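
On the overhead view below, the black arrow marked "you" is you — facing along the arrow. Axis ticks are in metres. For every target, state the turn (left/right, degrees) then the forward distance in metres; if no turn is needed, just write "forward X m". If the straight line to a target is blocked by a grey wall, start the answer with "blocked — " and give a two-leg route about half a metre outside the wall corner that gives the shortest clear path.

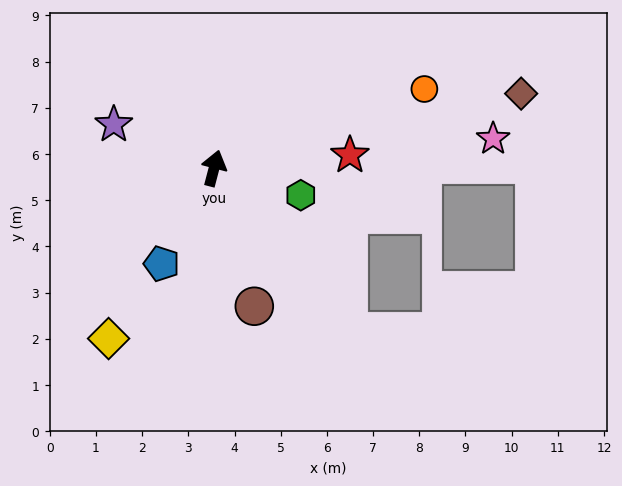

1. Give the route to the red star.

turn right 70°, forward 3.0 m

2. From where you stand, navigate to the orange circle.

turn right 55°, forward 4.9 m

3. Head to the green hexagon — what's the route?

turn right 93°, forward 2.0 m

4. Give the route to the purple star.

turn left 81°, forward 2.4 m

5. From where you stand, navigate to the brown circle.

turn right 149°, forward 3.1 m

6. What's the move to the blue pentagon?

turn left 166°, forward 2.4 m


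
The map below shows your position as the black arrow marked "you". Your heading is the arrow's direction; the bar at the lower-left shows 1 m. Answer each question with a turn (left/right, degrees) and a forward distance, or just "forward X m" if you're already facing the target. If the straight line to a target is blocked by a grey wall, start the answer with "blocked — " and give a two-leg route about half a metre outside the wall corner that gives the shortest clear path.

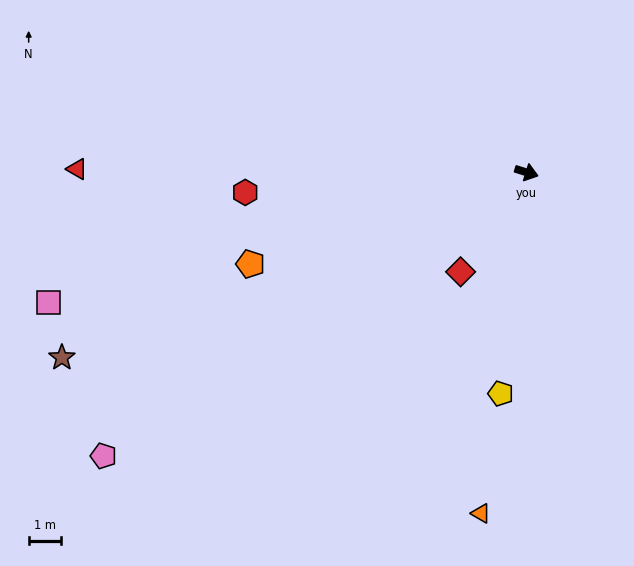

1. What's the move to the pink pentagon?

turn right 129°, forward 15.7 m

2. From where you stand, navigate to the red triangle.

turn right 163°, forward 13.9 m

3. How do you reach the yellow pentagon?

turn right 79°, forward 6.9 m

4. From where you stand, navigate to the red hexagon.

turn right 159°, forward 8.7 m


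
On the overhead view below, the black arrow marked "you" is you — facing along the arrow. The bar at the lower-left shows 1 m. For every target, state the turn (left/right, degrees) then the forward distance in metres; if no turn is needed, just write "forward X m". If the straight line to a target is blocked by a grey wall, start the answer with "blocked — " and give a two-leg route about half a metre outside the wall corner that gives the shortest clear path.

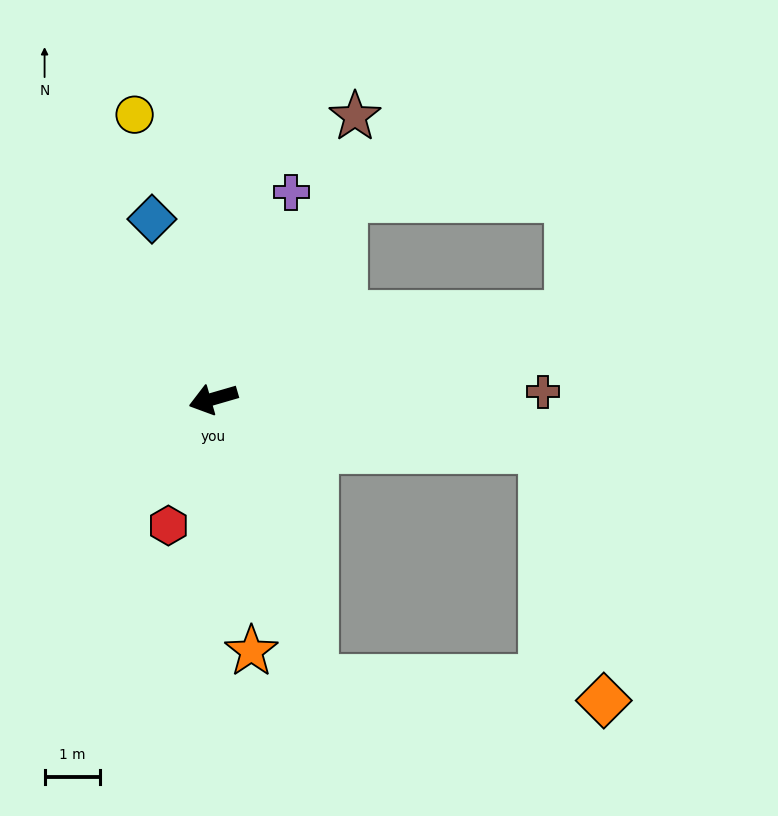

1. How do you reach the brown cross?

turn left 165°, forward 5.9 m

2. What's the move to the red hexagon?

turn left 54°, forward 2.4 m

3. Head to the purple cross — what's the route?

turn right 127°, forward 3.9 m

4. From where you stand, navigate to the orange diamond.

blocked — turn left 94°, forward 5.3 m, then turn left 65°, forward 5.2 m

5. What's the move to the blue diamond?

turn right 87°, forward 3.4 m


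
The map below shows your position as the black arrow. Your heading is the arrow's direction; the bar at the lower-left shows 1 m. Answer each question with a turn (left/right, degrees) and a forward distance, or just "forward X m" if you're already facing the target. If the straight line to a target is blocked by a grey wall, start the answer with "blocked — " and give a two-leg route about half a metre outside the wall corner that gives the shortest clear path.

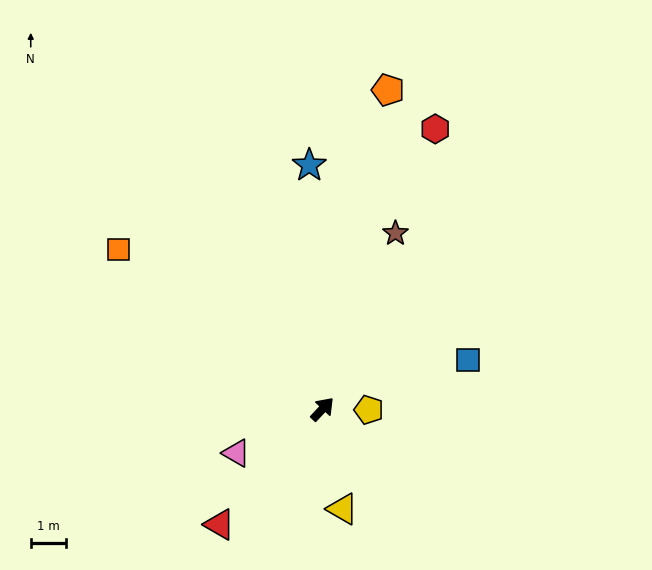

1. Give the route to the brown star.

turn left 21°, forward 5.4 m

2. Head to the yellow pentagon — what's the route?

turn right 48°, forward 1.3 m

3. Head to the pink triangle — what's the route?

turn left 160°, forward 2.7 m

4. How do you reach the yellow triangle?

turn right 125°, forward 2.9 m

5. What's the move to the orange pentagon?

turn left 32°, forward 9.2 m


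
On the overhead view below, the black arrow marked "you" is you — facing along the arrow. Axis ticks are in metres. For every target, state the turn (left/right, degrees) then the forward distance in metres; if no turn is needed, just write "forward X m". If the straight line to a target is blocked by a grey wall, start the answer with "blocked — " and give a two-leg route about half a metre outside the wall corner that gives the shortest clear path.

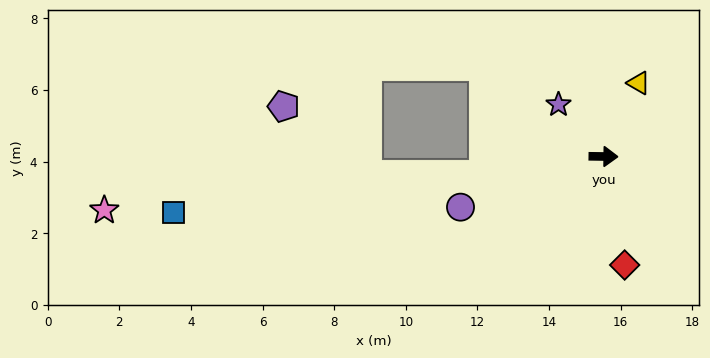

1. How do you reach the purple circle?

turn right 160°, forward 4.2 m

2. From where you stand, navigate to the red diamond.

turn right 78°, forward 3.1 m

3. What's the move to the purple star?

turn left 132°, forward 1.9 m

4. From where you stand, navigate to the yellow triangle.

turn left 65°, forward 2.3 m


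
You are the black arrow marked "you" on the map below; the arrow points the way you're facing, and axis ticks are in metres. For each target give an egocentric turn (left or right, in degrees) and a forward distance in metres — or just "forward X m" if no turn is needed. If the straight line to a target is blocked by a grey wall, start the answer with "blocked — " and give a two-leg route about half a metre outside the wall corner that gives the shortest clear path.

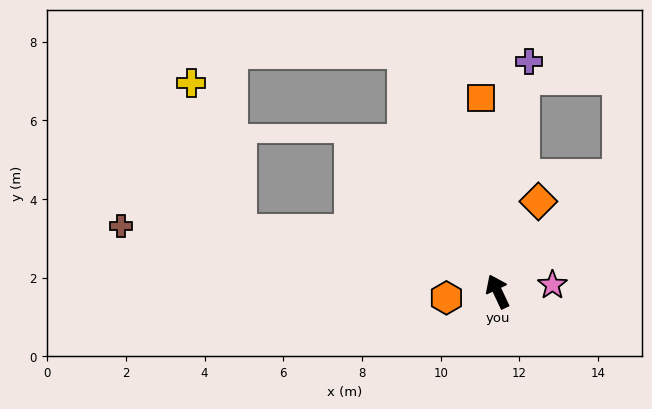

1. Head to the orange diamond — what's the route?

turn right 50°, forward 2.5 m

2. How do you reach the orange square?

turn right 20°, forward 4.9 m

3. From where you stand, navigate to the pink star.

turn right 108°, forward 1.4 m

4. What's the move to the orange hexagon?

turn left 72°, forward 1.3 m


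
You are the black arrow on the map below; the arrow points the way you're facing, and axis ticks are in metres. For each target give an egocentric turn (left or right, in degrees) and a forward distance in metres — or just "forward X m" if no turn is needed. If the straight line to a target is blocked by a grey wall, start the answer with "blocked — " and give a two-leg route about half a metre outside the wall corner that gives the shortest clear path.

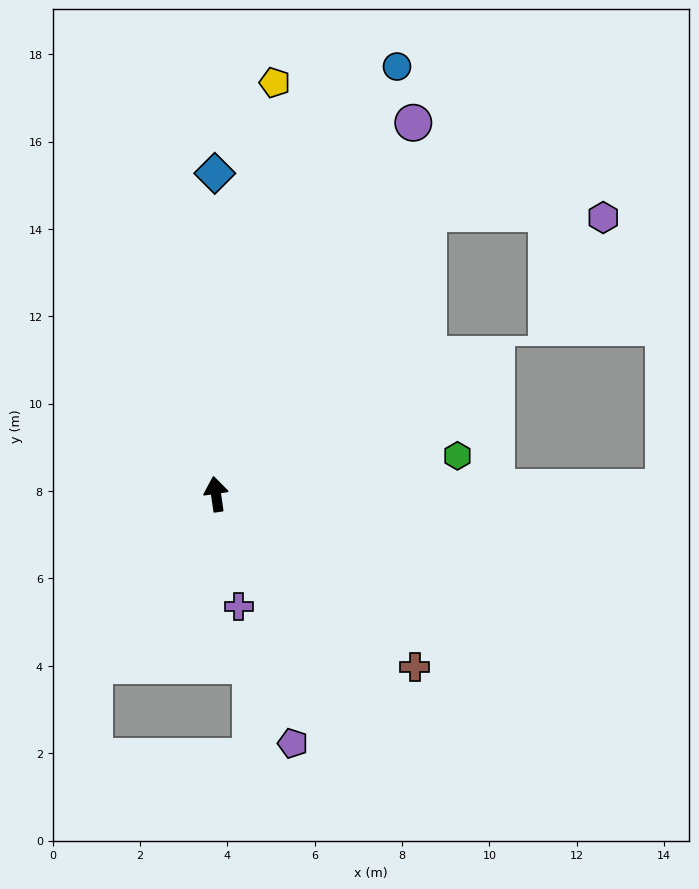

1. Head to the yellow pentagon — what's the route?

turn right 16°, forward 9.5 m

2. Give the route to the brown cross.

turn right 139°, forward 6.0 m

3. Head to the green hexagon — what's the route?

turn right 89°, forward 5.6 m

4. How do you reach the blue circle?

turn right 31°, forward 10.6 m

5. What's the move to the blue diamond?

turn right 8°, forward 7.3 m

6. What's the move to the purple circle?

turn right 36°, forward 9.6 m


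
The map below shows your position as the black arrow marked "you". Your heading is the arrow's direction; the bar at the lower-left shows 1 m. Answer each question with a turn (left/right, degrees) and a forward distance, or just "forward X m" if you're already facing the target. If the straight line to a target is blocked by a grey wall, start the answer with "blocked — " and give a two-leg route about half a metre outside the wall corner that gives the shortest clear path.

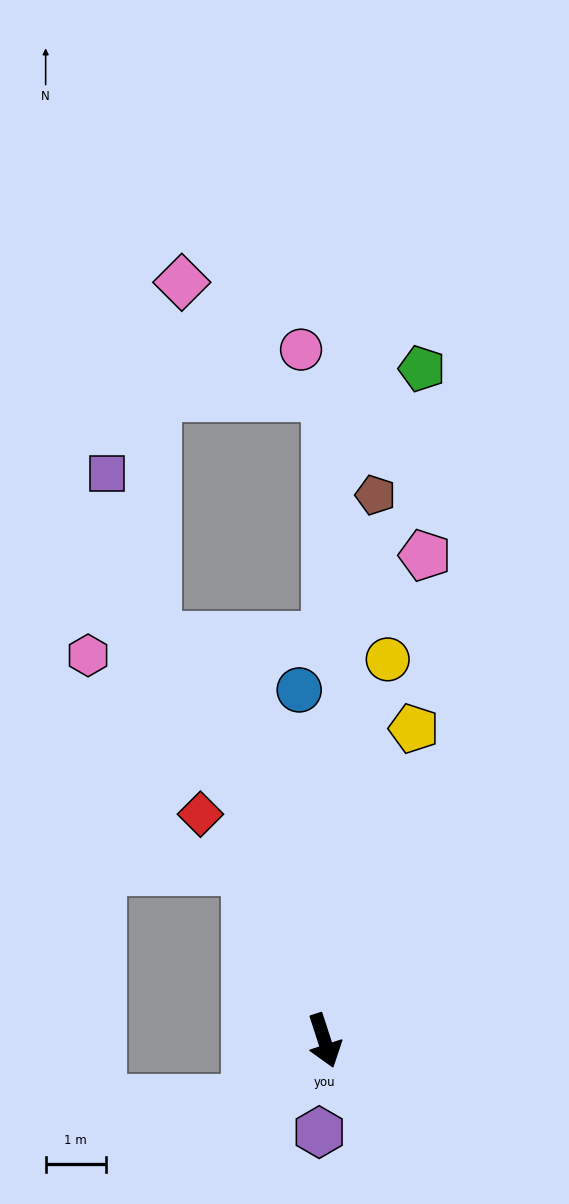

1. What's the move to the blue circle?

turn left 166°, forward 5.8 m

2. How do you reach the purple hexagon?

turn right 21°, forward 1.5 m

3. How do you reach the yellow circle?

turn left 153°, forward 6.4 m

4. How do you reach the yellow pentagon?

turn left 146°, forward 5.4 m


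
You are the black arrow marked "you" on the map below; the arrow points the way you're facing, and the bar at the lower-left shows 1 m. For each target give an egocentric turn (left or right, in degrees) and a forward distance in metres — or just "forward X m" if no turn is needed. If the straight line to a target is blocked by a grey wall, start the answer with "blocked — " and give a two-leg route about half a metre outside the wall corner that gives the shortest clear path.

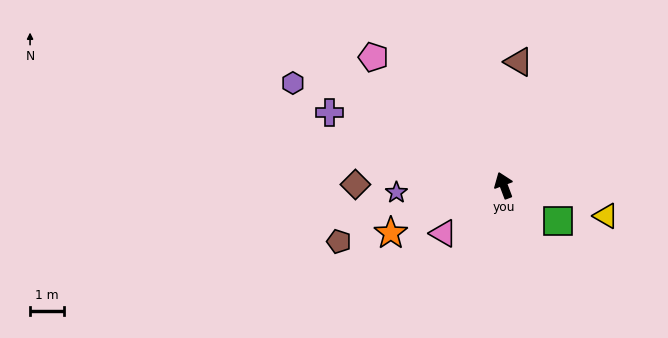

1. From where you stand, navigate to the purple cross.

turn left 47°, forward 5.6 m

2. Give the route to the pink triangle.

turn left 108°, forward 2.3 m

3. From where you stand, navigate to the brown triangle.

turn right 28°, forward 3.7 m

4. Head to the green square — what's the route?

turn right 144°, forward 1.9 m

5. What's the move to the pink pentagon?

turn left 25°, forward 5.4 m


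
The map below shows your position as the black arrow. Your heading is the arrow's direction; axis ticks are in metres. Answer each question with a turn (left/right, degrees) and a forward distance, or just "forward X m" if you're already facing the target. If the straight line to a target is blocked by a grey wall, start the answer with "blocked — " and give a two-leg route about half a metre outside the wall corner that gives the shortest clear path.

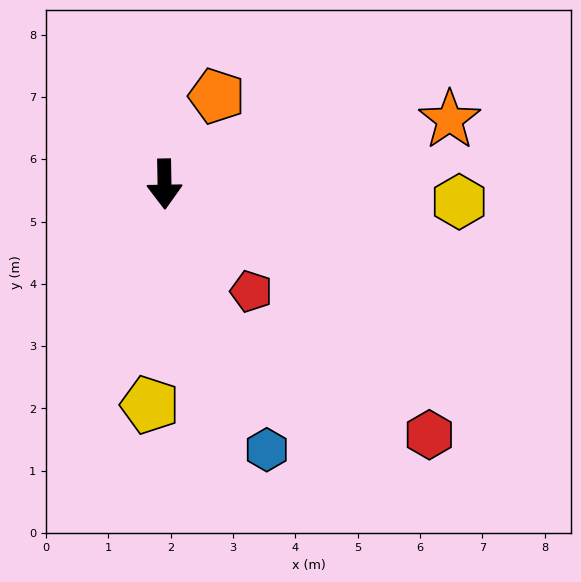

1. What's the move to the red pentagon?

turn left 38°, forward 2.2 m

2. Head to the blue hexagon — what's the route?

turn left 20°, forward 4.6 m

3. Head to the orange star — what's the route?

turn left 102°, forward 4.7 m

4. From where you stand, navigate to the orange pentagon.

turn left 148°, forward 1.6 m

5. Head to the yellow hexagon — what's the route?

turn left 86°, forward 4.7 m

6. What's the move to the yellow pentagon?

turn right 5°, forward 3.6 m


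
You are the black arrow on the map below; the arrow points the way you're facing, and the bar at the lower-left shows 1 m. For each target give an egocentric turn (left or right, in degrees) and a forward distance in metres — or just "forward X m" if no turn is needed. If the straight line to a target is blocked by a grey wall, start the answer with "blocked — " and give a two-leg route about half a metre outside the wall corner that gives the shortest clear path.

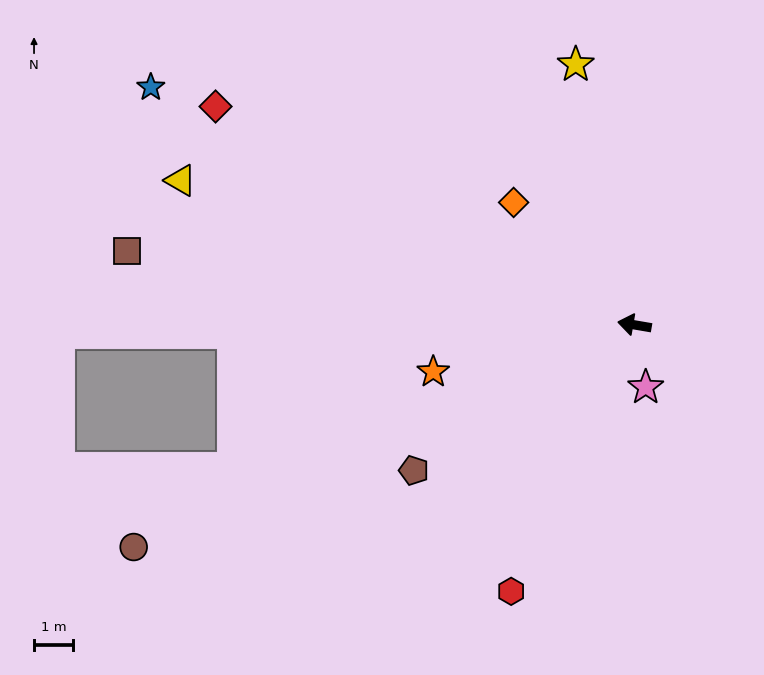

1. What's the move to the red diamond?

turn right 18°, forward 12.1 m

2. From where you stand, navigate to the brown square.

forward 13.1 m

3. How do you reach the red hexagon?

turn left 75°, forward 7.5 m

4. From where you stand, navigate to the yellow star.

turn right 68°, forward 6.8 m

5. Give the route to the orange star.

turn left 23°, forward 5.3 m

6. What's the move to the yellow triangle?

turn right 8°, forward 12.2 m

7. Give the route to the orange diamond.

turn right 36°, forward 4.4 m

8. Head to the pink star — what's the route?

turn left 110°, forward 1.6 m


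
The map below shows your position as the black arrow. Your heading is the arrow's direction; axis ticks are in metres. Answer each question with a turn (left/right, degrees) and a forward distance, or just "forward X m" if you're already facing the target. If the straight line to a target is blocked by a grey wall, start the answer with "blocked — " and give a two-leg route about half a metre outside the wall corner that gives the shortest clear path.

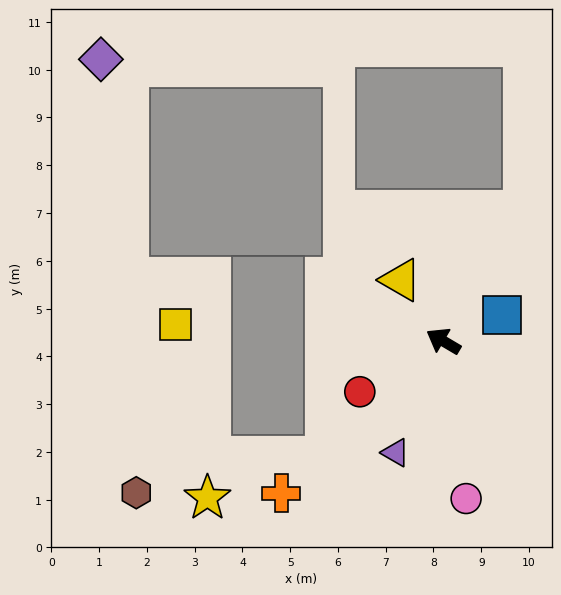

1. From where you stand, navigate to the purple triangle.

turn left 97°, forward 2.5 m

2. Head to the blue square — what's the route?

turn right 125°, forward 1.3 m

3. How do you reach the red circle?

turn left 62°, forward 2.0 m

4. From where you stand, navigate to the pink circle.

turn left 129°, forward 3.3 m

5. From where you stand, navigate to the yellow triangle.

turn right 24°, forward 1.6 m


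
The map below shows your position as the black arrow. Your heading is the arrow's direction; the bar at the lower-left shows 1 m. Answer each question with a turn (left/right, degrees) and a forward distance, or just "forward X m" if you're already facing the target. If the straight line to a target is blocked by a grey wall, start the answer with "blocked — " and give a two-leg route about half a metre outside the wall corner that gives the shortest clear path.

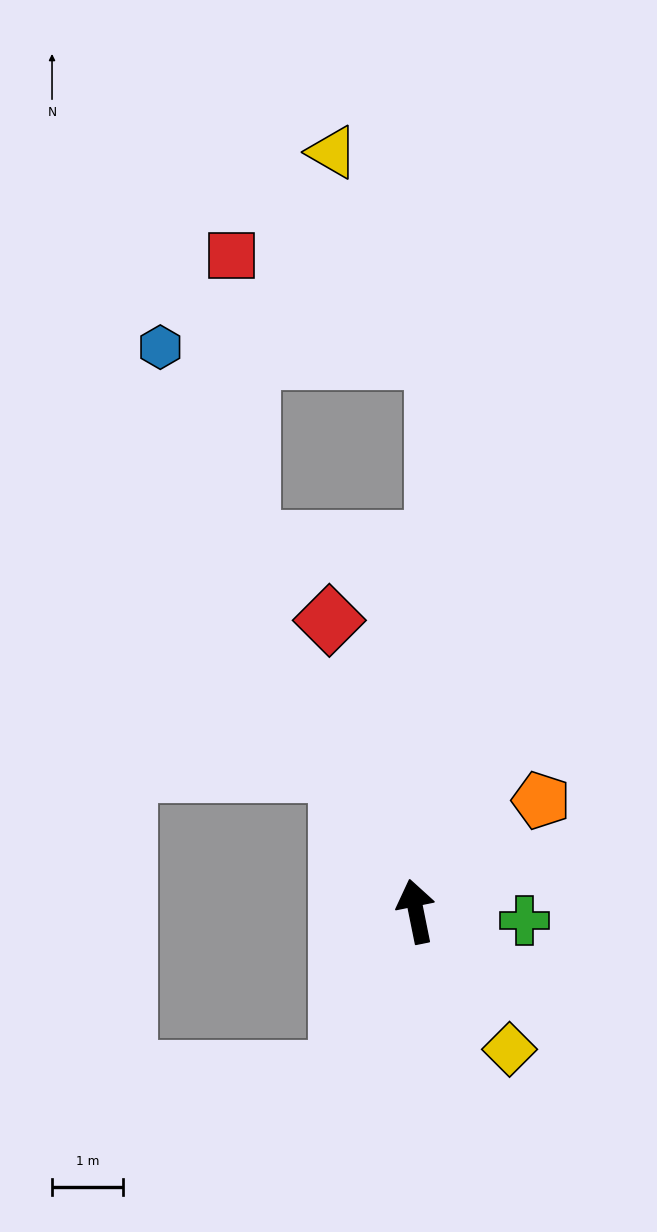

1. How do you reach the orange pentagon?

turn right 60°, forward 2.4 m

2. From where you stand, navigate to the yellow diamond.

turn right 157°, forward 2.4 m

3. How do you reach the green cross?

turn right 106°, forward 1.5 m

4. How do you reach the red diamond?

turn left 5°, forward 4.3 m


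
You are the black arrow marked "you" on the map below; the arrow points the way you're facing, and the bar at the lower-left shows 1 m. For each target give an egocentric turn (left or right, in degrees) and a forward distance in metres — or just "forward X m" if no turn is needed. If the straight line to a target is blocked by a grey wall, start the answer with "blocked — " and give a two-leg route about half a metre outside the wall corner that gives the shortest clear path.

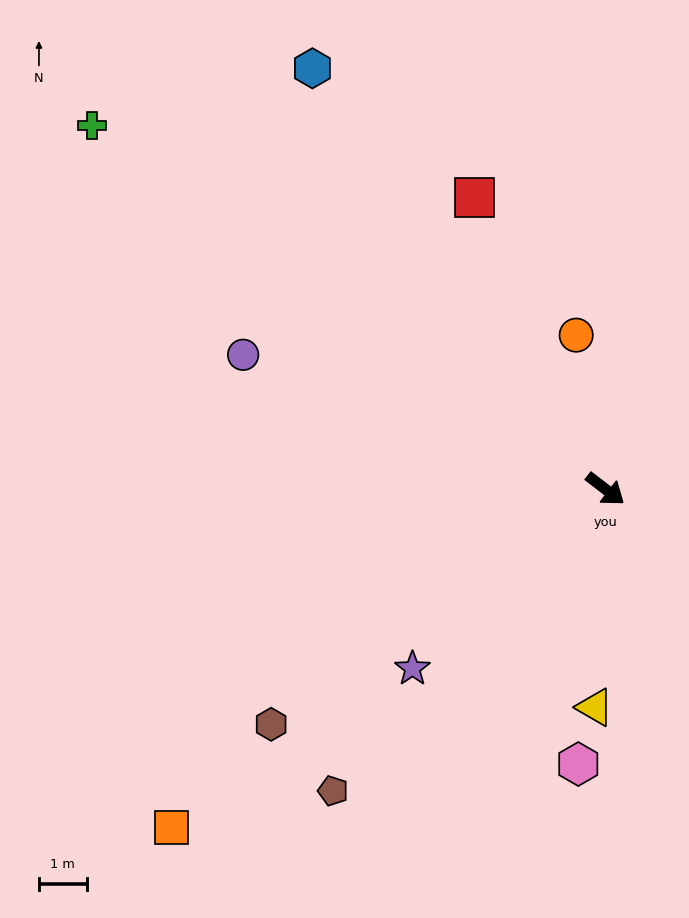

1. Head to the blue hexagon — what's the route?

turn left 162°, forward 10.7 m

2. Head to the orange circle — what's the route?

turn left 138°, forward 3.3 m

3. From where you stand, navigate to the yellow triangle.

turn right 55°, forward 4.6 m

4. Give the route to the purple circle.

turn right 163°, forward 8.1 m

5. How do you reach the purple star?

turn right 100°, forward 5.5 m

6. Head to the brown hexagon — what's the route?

turn right 107°, forward 8.5 m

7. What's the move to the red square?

turn left 152°, forward 6.7 m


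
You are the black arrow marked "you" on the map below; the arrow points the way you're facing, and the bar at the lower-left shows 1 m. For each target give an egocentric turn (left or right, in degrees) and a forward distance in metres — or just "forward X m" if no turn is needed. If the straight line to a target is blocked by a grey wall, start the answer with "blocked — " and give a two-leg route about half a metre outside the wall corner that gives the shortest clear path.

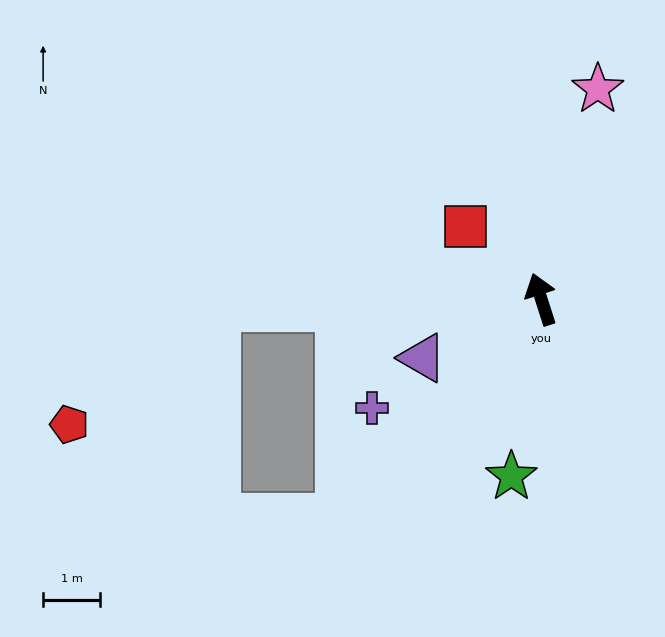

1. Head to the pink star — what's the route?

turn right 33°, forward 3.8 m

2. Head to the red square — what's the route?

turn left 28°, forward 1.9 m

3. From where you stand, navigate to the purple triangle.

turn left 99°, forward 2.3 m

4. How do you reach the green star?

turn left 153°, forward 3.2 m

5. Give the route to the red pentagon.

blocked — turn left 74°, forward 5.7 m, then turn left 37°, forward 3.3 m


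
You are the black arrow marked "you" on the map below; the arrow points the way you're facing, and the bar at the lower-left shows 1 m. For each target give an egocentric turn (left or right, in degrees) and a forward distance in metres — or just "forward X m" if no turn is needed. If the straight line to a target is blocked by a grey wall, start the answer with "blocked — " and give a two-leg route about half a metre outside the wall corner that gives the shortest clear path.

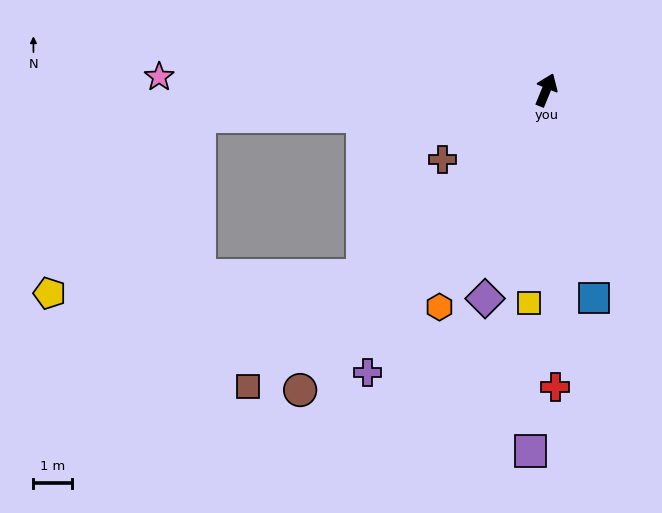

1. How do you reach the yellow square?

turn right 162°, forward 5.6 m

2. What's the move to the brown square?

turn left 157°, forward 11.0 m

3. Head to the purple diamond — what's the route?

turn right 174°, forward 5.7 m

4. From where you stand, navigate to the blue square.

turn right 145°, forward 5.6 m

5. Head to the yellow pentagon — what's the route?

blocked — turn left 158°, forward 6.8 m, then turn right 42°, forward 8.2 m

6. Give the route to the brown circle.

turn left 163°, forward 10.1 m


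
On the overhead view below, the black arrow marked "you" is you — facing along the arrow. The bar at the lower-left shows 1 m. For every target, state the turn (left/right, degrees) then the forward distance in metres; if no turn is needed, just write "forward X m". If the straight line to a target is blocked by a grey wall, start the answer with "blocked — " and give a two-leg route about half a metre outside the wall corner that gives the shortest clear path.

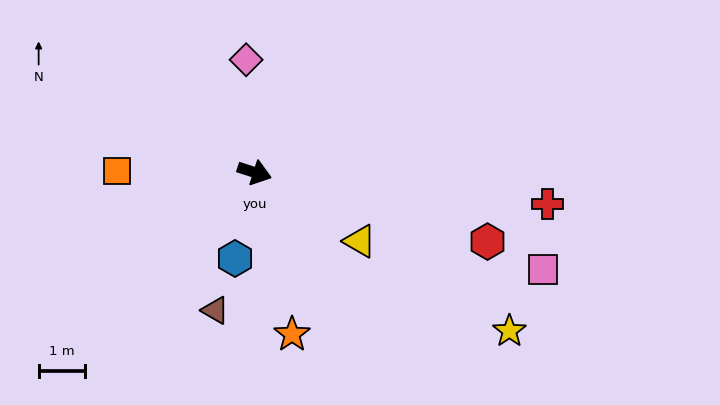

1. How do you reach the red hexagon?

forward 5.2 m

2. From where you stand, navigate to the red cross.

turn left 12°, forward 6.3 m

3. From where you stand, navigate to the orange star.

turn right 59°, forward 3.6 m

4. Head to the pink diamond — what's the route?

turn left 112°, forward 2.4 m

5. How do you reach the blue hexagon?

turn right 85°, forward 1.9 m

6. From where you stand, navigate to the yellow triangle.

turn right 15°, forward 2.7 m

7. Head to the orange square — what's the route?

turn right 163°, forward 2.9 m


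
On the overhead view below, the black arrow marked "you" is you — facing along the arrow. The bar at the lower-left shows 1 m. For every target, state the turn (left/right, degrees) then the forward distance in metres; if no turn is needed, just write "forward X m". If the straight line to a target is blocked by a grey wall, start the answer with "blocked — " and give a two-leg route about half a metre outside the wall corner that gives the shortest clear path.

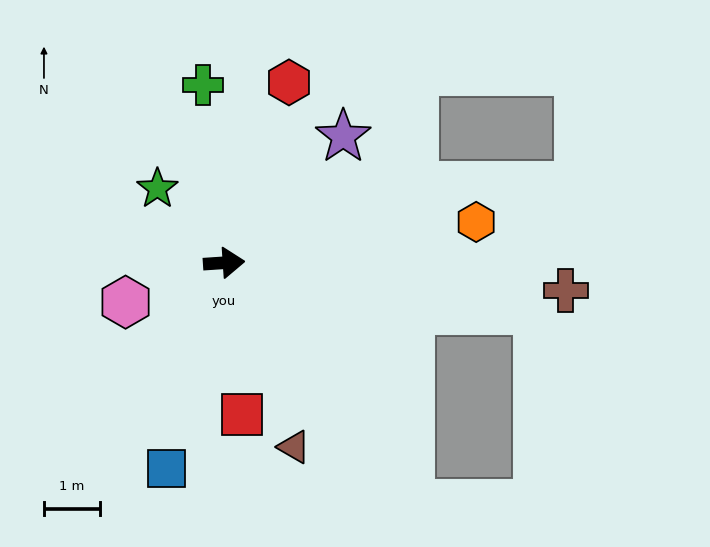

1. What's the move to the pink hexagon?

turn right 162°, forward 1.9 m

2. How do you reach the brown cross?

turn right 8°, forward 6.1 m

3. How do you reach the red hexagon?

turn left 66°, forward 3.4 m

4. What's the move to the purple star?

turn left 43°, forward 3.1 m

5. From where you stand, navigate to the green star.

turn left 128°, forward 1.8 m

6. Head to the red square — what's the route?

turn right 87°, forward 2.7 m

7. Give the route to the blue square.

turn right 110°, forward 3.8 m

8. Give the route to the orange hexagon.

turn left 5°, forward 4.6 m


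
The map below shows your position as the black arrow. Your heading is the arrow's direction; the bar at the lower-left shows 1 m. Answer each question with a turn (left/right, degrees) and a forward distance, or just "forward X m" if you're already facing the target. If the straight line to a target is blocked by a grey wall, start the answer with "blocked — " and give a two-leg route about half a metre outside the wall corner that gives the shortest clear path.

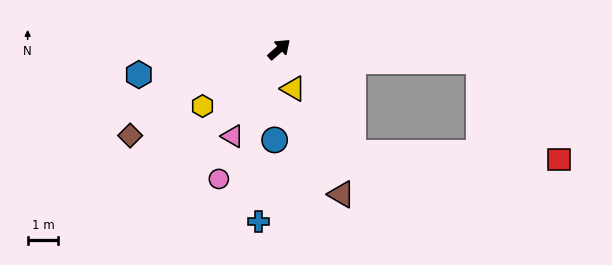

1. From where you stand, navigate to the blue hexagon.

turn left 149°, forward 4.7 m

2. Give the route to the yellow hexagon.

turn left 175°, forward 3.1 m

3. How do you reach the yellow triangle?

turn right 112°, forward 1.4 m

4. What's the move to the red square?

blocked — turn right 45°, forward 6.6 m, then turn right 47°, forward 4.2 m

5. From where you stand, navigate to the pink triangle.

turn right 160°, forward 3.2 m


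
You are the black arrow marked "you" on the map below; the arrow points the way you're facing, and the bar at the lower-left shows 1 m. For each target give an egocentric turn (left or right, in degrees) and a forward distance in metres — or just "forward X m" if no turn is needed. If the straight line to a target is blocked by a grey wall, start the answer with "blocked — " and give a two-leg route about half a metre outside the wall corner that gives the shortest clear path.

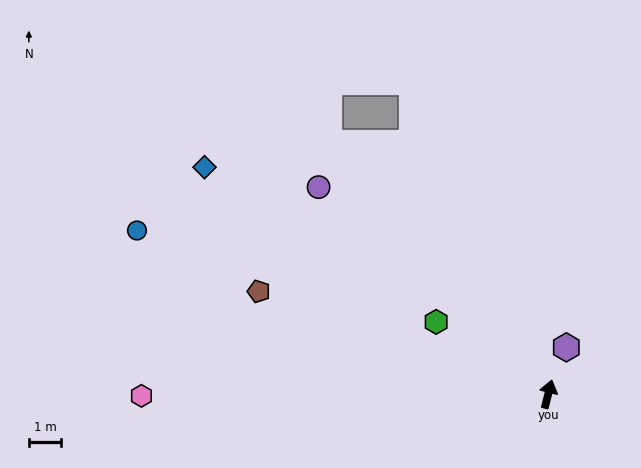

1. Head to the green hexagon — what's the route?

turn left 71°, forward 4.1 m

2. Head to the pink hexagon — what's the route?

turn left 104°, forward 12.6 m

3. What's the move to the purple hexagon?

turn right 7°, forward 1.5 m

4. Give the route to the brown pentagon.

turn left 85°, forward 9.5 m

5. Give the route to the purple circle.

turn left 62°, forward 9.5 m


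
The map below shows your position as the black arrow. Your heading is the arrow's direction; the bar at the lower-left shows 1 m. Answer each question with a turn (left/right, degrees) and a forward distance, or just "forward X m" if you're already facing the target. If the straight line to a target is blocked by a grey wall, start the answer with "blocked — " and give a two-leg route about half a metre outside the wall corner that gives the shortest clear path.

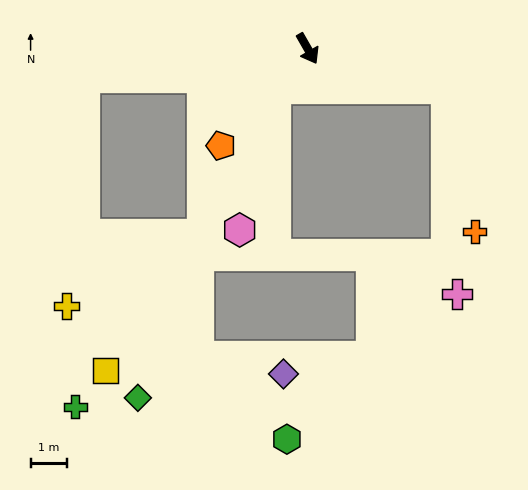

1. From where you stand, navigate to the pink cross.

blocked — turn left 44°, forward 4.0 m, then turn right 71°, forward 5.7 m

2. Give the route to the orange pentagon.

turn right 72°, forward 3.6 m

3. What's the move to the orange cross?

blocked — turn left 44°, forward 4.0 m, then turn right 62°, forward 4.0 m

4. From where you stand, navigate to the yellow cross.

blocked — turn right 112°, forward 6.2 m, then turn left 78°, forward 6.3 m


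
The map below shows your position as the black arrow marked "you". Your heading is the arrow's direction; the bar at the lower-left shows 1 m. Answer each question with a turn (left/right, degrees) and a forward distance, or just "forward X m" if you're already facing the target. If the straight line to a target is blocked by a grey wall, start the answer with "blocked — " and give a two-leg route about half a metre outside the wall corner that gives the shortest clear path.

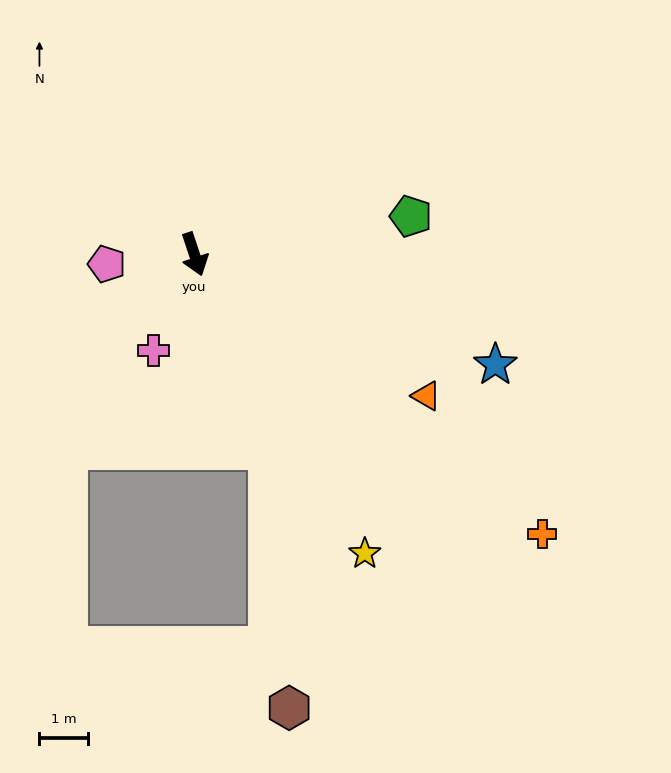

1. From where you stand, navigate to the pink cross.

turn right 41°, forward 2.2 m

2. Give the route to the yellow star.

turn left 11°, forward 7.2 m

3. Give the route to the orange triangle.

turn left 40°, forward 5.7 m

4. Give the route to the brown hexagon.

blocked — turn left 2°, forward 4.3 m, then turn right 16°, forward 5.4 m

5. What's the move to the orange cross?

turn left 33°, forward 9.3 m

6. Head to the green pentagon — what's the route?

turn left 82°, forward 4.6 m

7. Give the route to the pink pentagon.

turn right 102°, forward 1.8 m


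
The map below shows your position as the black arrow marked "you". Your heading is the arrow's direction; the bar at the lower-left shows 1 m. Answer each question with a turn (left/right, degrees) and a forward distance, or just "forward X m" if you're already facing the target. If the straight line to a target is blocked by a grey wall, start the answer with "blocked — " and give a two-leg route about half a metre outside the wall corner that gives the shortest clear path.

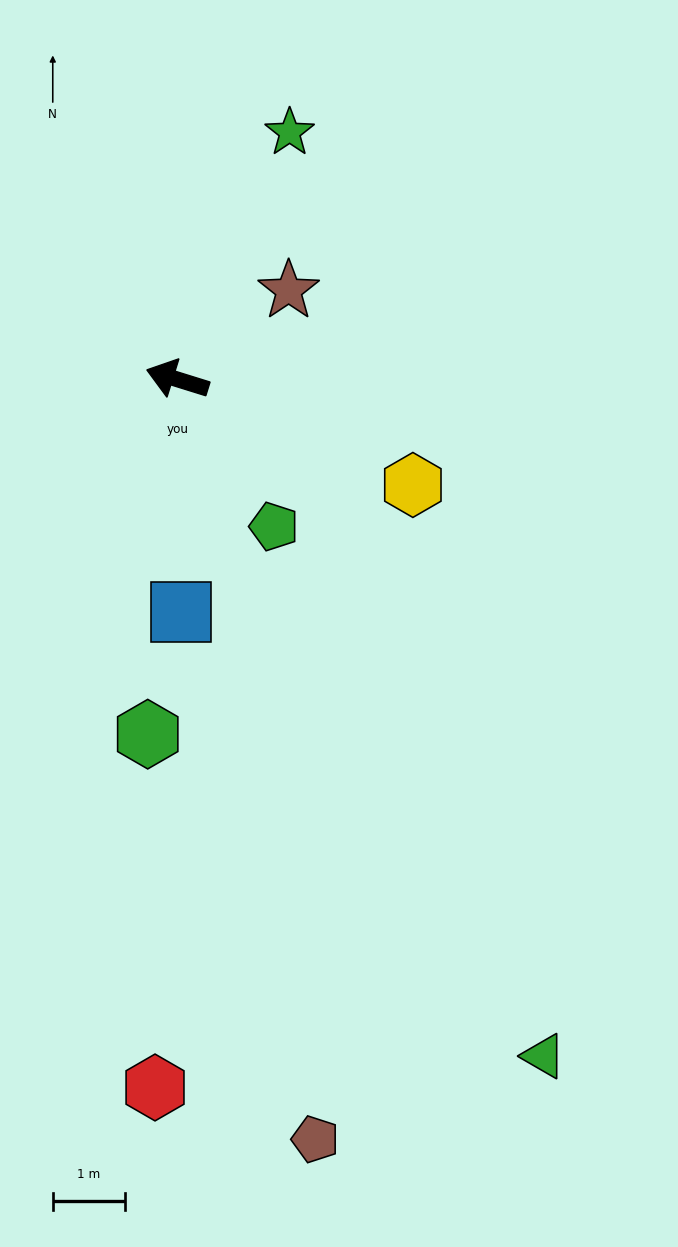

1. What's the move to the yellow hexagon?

turn left 173°, forward 3.6 m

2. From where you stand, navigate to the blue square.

turn left 108°, forward 3.2 m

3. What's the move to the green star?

turn right 97°, forward 3.8 m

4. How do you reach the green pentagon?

turn left 141°, forward 2.4 m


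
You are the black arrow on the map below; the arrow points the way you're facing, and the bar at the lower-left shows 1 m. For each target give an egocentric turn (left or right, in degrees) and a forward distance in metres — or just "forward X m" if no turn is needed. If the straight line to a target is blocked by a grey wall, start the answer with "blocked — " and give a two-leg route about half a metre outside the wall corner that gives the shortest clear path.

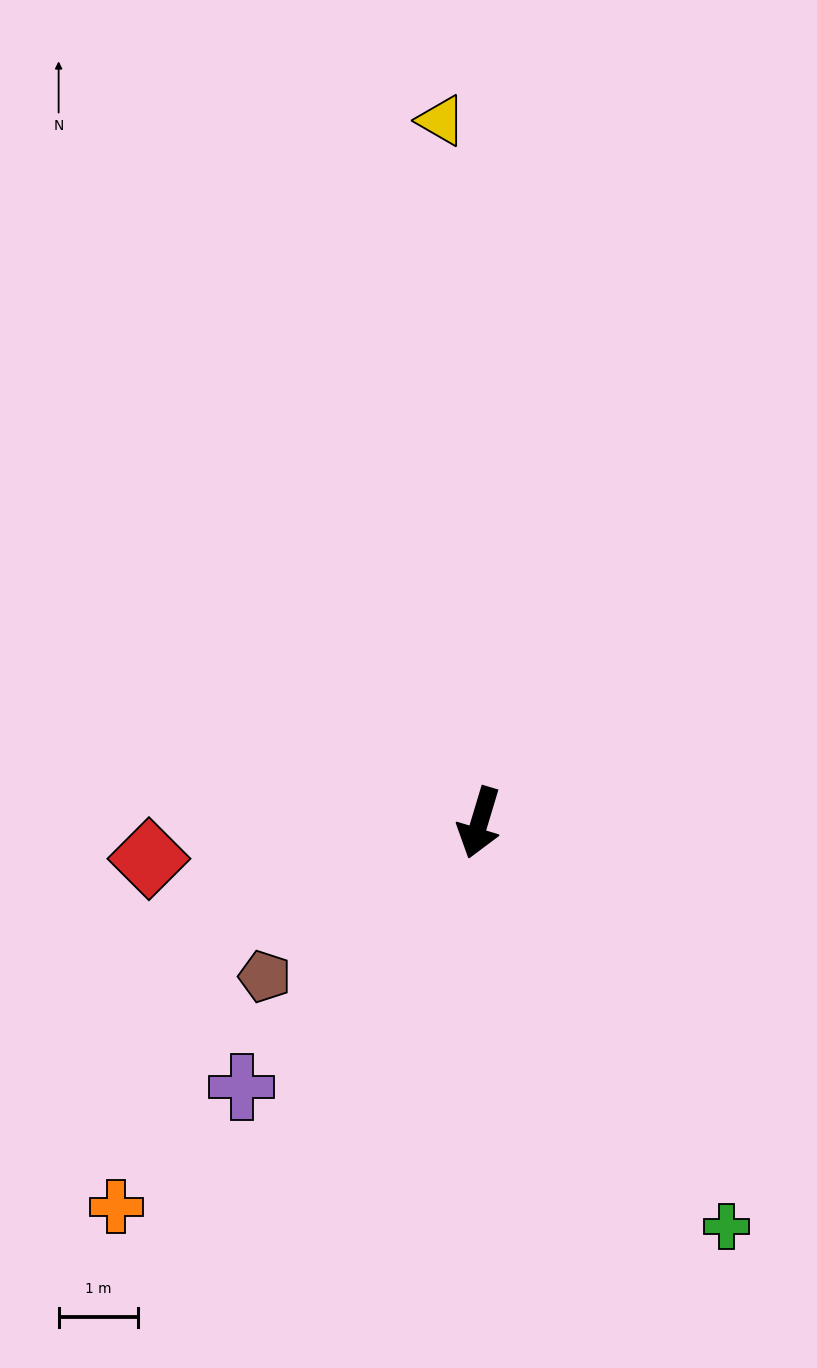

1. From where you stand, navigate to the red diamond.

turn right 67°, forward 4.2 m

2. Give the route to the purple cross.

turn right 25°, forward 4.5 m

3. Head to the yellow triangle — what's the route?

turn right 160°, forward 8.9 m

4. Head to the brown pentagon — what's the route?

turn right 38°, forward 3.3 m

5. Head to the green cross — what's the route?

turn left 48°, forward 6.0 m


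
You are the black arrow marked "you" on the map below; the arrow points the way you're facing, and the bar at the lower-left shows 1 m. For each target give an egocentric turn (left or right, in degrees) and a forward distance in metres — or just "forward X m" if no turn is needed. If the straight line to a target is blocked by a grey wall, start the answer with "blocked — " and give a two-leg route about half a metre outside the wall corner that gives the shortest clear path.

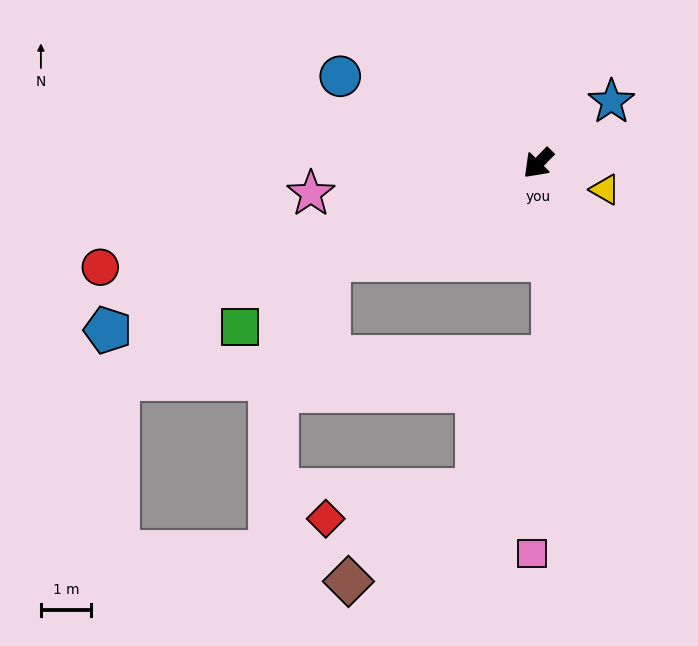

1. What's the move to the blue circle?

turn right 69°, forward 4.3 m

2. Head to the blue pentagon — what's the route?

turn right 24°, forward 9.3 m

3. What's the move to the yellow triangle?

turn left 113°, forward 1.4 m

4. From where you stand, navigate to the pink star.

turn right 38°, forward 4.6 m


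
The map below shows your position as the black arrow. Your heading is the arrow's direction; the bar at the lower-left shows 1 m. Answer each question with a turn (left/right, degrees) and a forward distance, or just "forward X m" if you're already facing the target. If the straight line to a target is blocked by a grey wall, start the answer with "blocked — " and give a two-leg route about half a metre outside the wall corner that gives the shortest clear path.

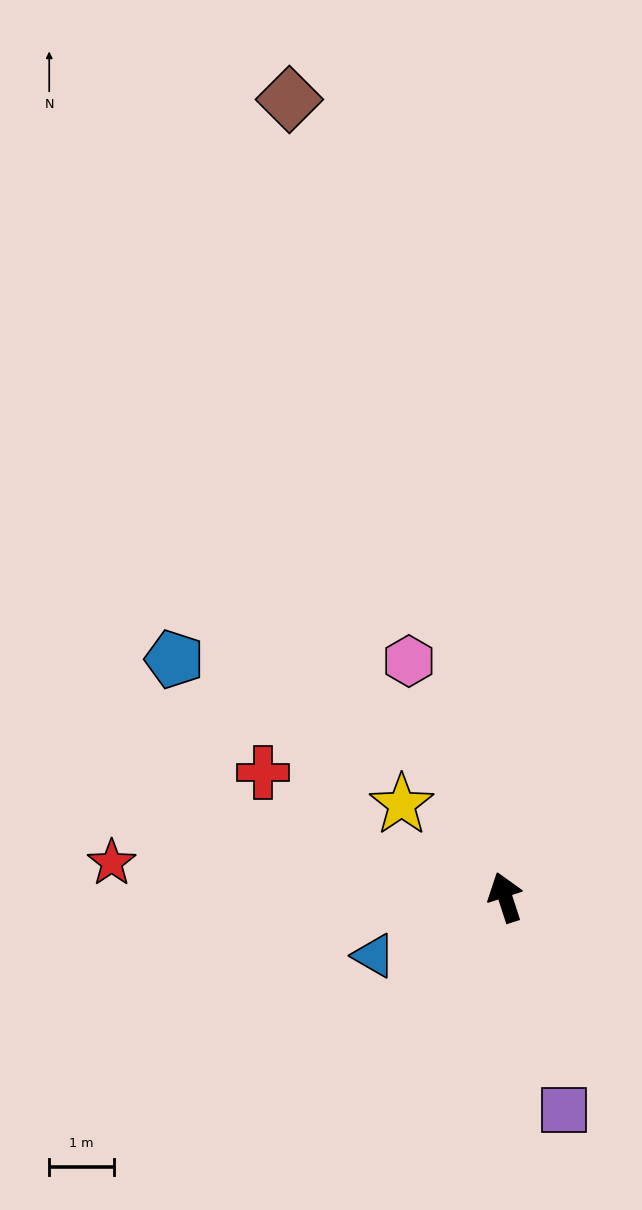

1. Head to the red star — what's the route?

turn left 67°, forward 6.1 m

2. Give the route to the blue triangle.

turn left 96°, forward 2.2 m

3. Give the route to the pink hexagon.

turn left 4°, forward 3.9 m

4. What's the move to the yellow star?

turn left 30°, forward 2.1 m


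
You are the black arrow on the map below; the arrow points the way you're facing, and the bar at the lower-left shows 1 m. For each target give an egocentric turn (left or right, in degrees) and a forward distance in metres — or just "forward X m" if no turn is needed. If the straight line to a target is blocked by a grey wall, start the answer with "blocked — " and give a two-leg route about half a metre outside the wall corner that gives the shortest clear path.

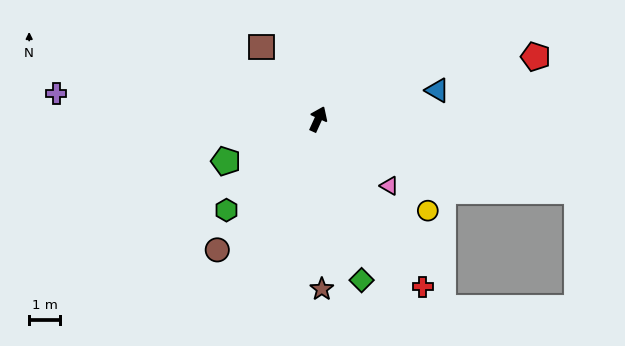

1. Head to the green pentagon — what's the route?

turn left 139°, forward 3.3 m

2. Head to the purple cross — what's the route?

turn left 109°, forward 8.6 m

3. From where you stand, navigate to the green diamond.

turn right 141°, forward 5.4 m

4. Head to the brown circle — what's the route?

turn left 167°, forward 5.4 m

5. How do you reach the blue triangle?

turn right 52°, forward 4.0 m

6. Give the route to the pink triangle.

turn right 109°, forward 3.2 m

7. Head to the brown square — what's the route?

turn left 63°, forward 3.0 m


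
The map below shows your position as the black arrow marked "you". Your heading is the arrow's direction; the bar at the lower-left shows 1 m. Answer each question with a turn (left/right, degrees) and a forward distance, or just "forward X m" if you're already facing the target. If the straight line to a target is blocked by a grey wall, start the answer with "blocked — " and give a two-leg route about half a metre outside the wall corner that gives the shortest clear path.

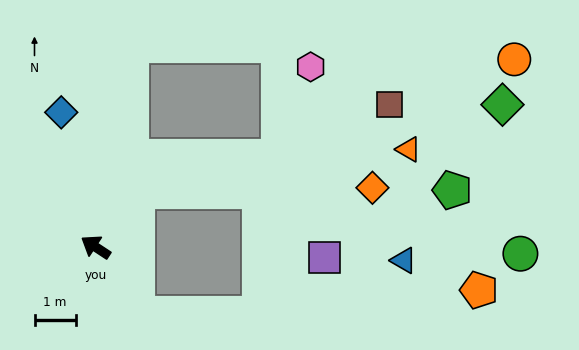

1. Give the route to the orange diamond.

blocked — turn right 94°, forward 1.7 m, then turn right 52°, forward 5.7 m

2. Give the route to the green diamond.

blocked — turn right 94°, forward 1.7 m, then turn right 39°, forward 9.1 m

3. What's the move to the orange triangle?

blocked — turn right 94°, forward 1.7 m, then turn right 44°, forward 6.6 m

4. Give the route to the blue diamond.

turn right 42°, forward 3.4 m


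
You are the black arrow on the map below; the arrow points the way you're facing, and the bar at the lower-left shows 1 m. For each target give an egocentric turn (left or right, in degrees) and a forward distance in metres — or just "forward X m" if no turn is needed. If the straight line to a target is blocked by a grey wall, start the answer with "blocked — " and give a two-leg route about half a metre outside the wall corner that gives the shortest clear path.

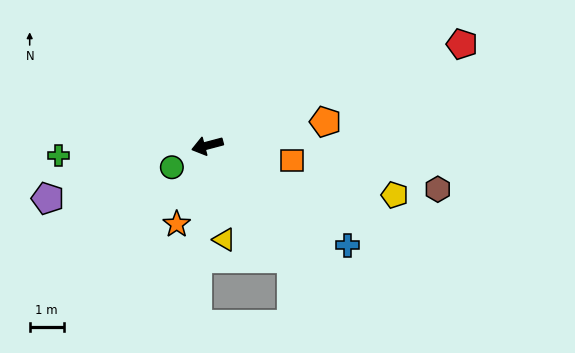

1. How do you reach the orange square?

turn left 155°, forward 2.5 m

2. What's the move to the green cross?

turn right 11°, forward 4.4 m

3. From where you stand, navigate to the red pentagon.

turn right 173°, forward 8.1 m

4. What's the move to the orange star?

turn left 54°, forward 2.5 m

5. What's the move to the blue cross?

turn left 130°, forward 5.1 m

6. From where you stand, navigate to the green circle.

turn left 17°, forward 1.2 m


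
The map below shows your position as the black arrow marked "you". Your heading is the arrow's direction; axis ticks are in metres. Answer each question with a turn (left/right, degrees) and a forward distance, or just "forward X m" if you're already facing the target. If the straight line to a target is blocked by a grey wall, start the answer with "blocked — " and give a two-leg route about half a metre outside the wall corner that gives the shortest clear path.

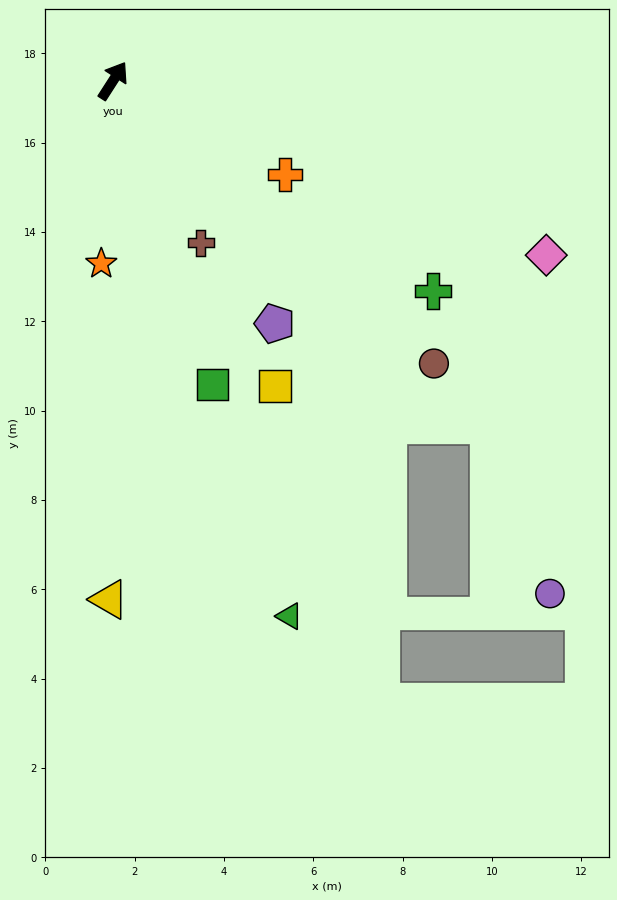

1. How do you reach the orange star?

turn right 151°, forward 4.1 m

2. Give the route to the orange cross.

turn right 86°, forward 4.4 m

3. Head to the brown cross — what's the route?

turn right 119°, forward 4.1 m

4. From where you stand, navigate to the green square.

turn right 129°, forward 7.2 m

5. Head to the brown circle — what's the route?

turn right 99°, forward 9.6 m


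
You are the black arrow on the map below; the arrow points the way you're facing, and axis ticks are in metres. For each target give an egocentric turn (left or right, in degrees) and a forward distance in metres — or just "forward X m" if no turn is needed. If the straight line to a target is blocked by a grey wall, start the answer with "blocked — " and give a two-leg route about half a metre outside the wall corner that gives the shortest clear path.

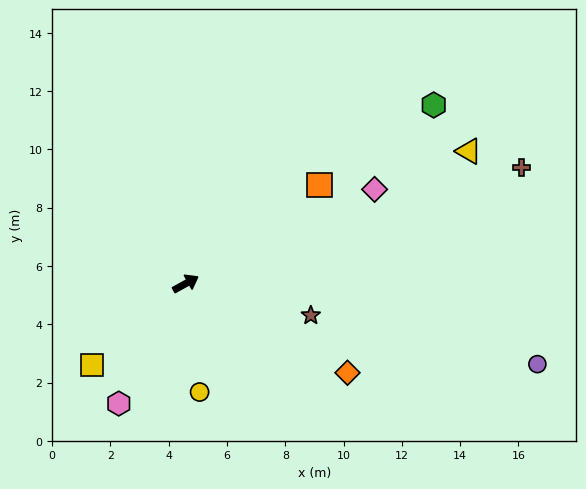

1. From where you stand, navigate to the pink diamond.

turn right 2°, forward 7.2 m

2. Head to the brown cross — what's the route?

turn right 10°, forward 12.2 m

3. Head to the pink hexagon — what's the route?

turn right 148°, forward 4.7 m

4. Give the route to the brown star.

turn right 43°, forward 4.4 m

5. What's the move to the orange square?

turn left 7°, forward 5.7 m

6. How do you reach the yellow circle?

turn right 112°, forward 3.8 m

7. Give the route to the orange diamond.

turn right 58°, forward 6.3 m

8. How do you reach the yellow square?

turn right 168°, forward 4.3 m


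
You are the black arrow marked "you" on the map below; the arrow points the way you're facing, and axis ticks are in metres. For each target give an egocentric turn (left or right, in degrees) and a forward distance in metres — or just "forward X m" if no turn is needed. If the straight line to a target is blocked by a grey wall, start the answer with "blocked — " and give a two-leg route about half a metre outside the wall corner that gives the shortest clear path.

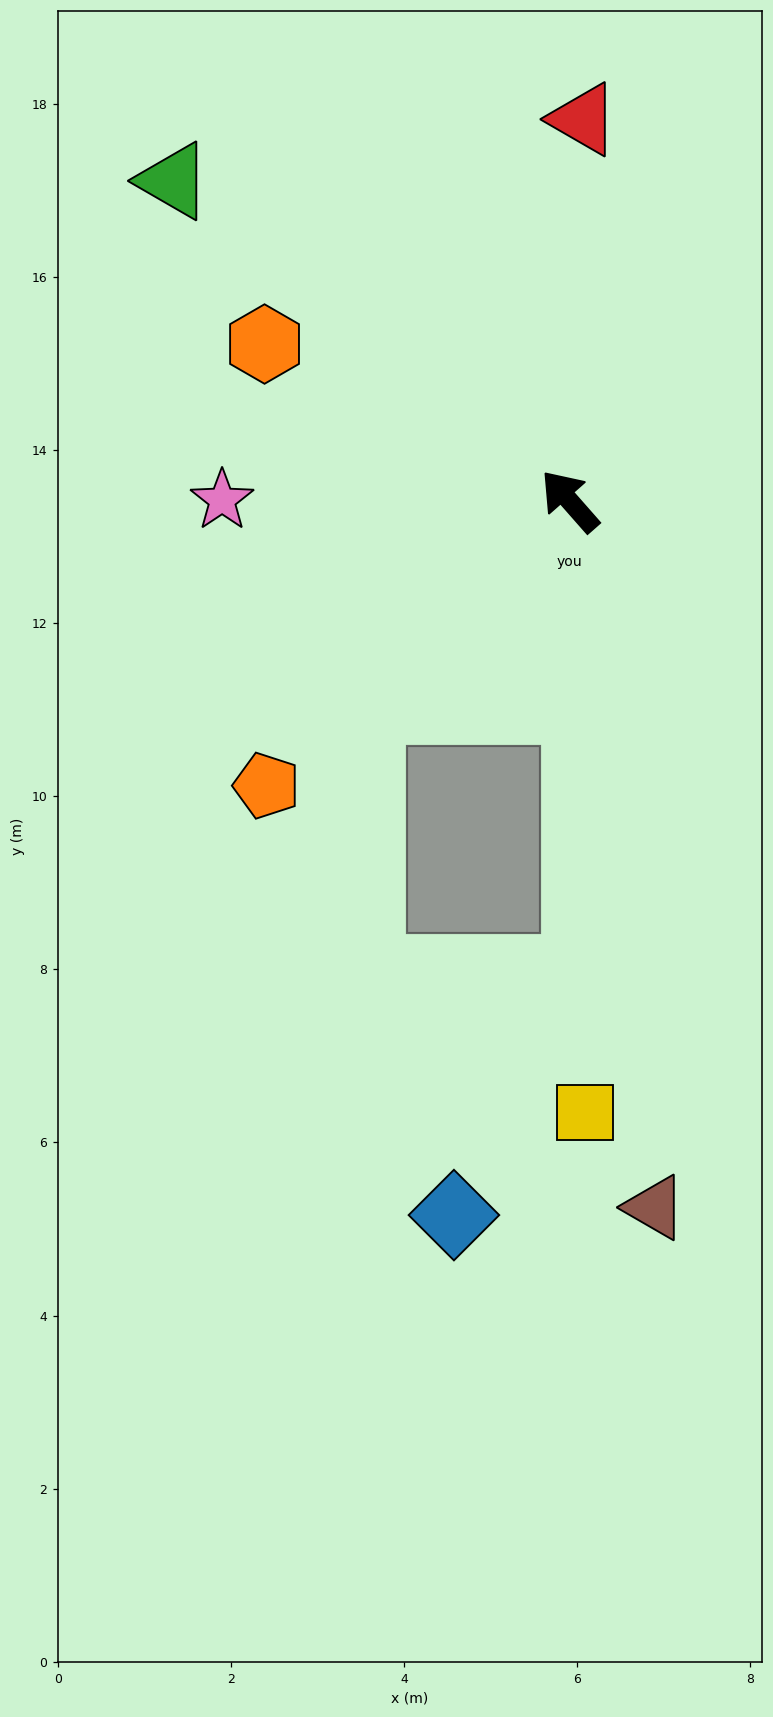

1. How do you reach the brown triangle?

turn left 146°, forward 8.2 m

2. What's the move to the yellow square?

turn left 140°, forward 7.1 m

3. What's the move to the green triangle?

turn left 10°, forward 5.9 m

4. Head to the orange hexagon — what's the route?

turn left 21°, forward 4.0 m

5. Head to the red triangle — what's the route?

turn right 43°, forward 4.4 m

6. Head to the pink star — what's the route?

turn left 49°, forward 4.0 m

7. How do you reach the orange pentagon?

turn left 92°, forward 4.8 m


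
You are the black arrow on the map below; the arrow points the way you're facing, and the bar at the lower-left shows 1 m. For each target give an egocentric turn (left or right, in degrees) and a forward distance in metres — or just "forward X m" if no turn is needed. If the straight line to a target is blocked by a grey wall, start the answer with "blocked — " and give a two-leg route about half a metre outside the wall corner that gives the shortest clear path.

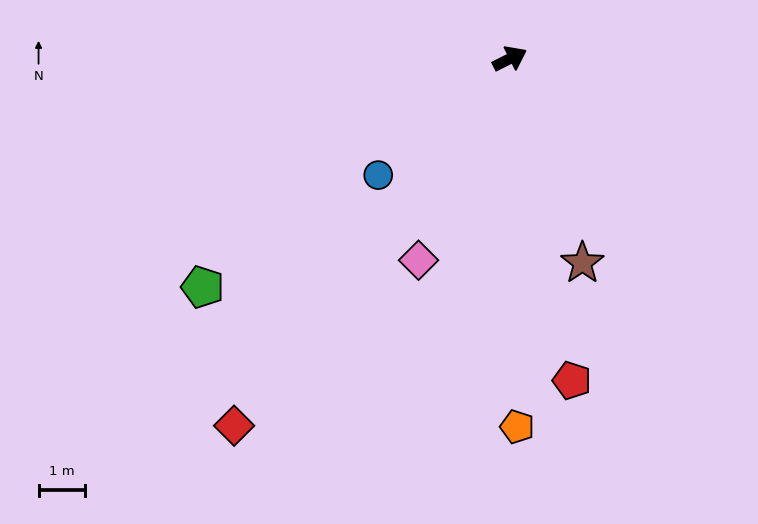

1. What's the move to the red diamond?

turn right 154°, forward 9.9 m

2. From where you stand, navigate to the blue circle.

turn right 165°, forward 3.8 m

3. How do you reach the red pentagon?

turn right 106°, forward 7.0 m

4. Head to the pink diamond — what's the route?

turn right 141°, forward 4.8 m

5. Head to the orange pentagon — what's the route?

turn right 116°, forward 7.9 m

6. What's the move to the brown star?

turn right 97°, forward 4.7 m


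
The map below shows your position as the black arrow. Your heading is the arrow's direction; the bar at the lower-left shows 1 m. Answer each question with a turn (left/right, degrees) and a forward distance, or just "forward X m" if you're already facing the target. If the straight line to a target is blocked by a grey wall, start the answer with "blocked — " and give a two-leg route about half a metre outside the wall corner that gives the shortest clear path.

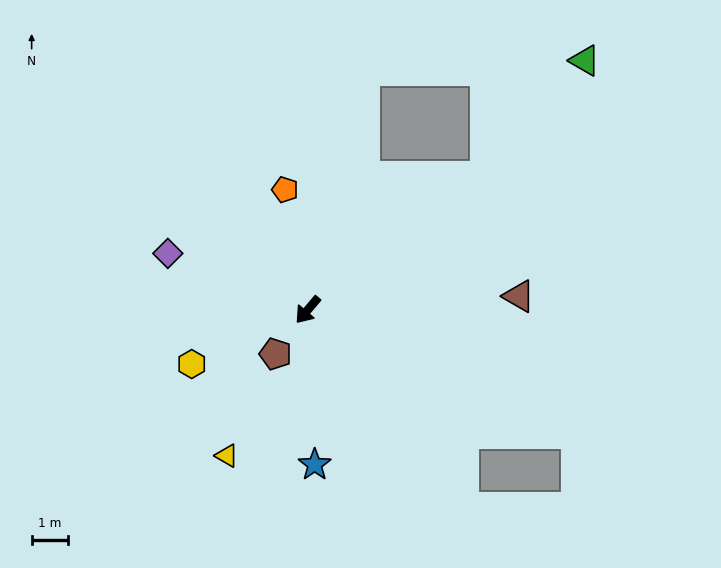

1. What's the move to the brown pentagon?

turn left 4°, forward 1.5 m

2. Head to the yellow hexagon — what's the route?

turn right 25°, forward 3.5 m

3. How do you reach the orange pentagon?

turn right 129°, forward 3.3 m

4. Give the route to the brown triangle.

turn left 134°, forward 5.8 m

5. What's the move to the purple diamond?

turn right 72°, forward 4.1 m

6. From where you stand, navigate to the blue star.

turn left 43°, forward 4.2 m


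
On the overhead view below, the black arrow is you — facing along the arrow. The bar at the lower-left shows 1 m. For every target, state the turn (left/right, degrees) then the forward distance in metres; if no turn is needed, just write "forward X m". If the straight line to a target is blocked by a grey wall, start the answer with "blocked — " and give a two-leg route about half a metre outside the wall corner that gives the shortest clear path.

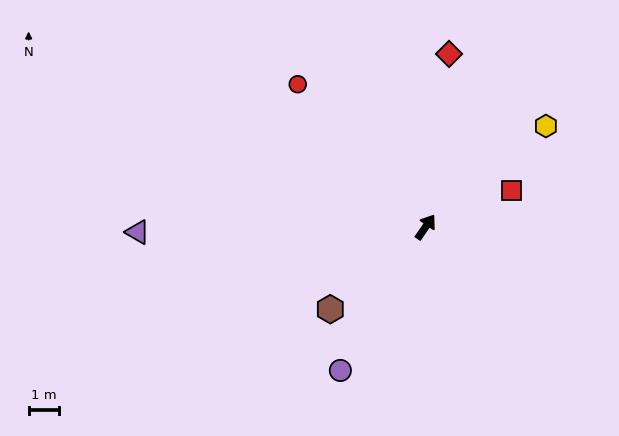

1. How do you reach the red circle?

turn left 77°, forward 6.4 m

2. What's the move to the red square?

turn right 33°, forward 3.1 m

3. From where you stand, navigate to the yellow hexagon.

turn right 15°, forward 5.2 m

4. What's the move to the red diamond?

turn left 27°, forward 5.8 m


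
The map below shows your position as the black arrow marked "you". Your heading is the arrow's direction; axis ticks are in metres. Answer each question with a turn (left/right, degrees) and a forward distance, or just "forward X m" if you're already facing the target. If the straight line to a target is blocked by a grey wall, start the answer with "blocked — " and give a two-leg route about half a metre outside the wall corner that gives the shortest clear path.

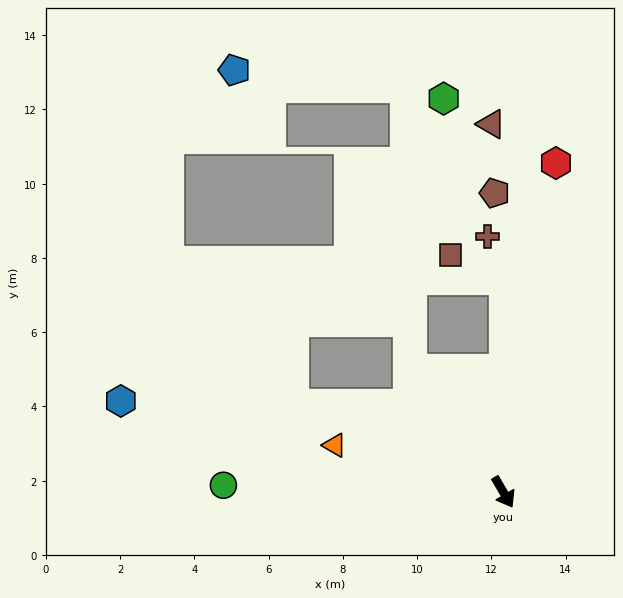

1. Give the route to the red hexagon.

turn left 141°, forward 9.0 m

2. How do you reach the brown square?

blocked — turn left 149°, forward 5.7 m, then turn left 66°, forward 1.6 m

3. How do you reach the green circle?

turn right 122°, forward 7.5 m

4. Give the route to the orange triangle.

turn right 136°, forward 4.7 m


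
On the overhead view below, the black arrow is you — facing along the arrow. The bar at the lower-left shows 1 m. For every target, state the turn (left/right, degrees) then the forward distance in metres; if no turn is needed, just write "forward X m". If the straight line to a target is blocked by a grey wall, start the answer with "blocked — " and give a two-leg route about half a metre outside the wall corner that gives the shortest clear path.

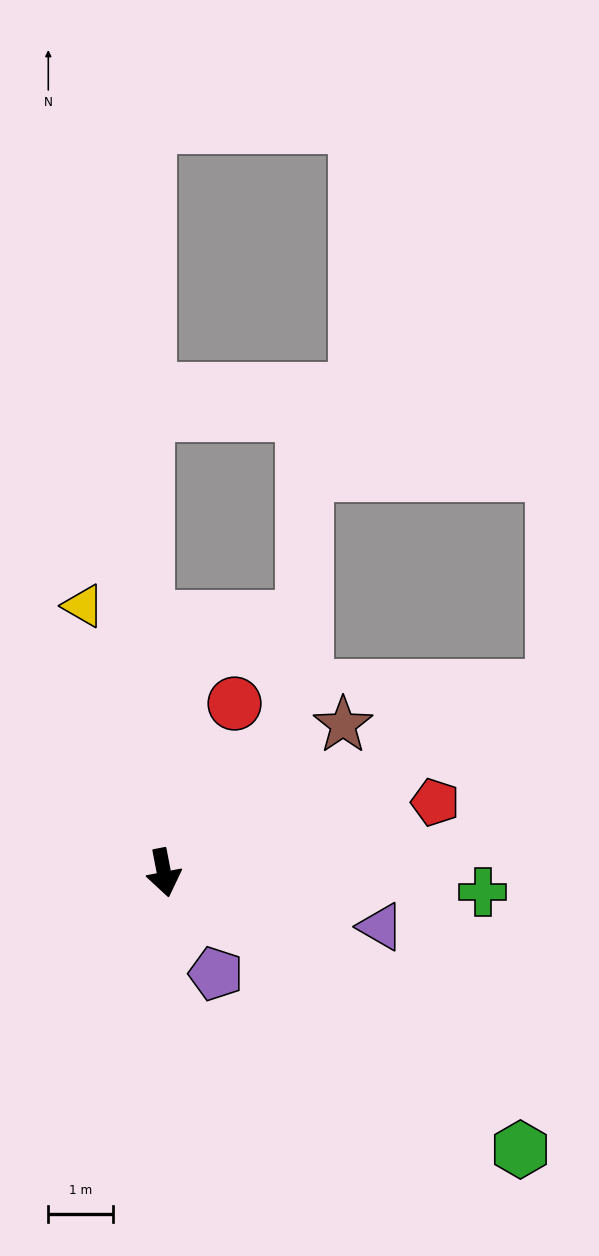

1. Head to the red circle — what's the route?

turn left 146°, forward 2.8 m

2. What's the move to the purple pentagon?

turn left 16°, forward 1.8 m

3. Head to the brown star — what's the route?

turn left 119°, forward 3.6 m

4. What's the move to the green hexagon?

turn left 41°, forward 7.0 m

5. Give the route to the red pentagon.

turn left 94°, forward 4.3 m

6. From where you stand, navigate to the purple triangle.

turn left 65°, forward 3.5 m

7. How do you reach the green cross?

turn left 76°, forward 5.0 m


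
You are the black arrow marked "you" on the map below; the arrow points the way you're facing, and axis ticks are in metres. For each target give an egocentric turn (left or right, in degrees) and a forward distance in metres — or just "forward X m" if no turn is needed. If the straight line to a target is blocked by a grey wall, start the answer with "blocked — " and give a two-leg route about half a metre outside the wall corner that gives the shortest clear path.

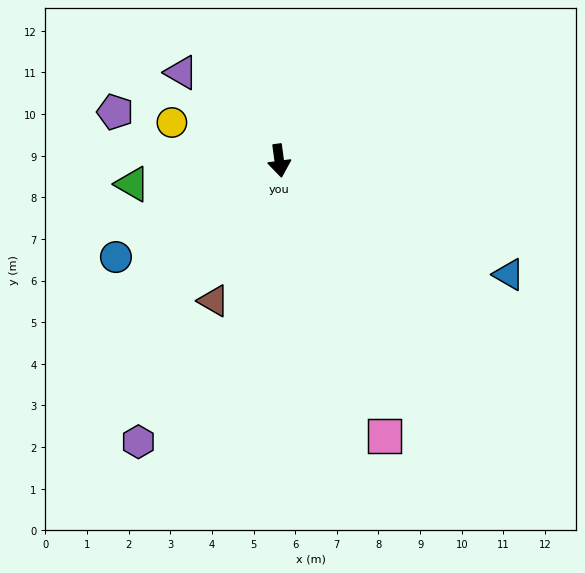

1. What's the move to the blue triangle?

turn left 56°, forward 6.2 m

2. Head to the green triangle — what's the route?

turn right 89°, forward 3.6 m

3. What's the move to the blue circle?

turn right 67°, forward 4.6 m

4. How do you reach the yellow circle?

turn right 117°, forward 2.7 m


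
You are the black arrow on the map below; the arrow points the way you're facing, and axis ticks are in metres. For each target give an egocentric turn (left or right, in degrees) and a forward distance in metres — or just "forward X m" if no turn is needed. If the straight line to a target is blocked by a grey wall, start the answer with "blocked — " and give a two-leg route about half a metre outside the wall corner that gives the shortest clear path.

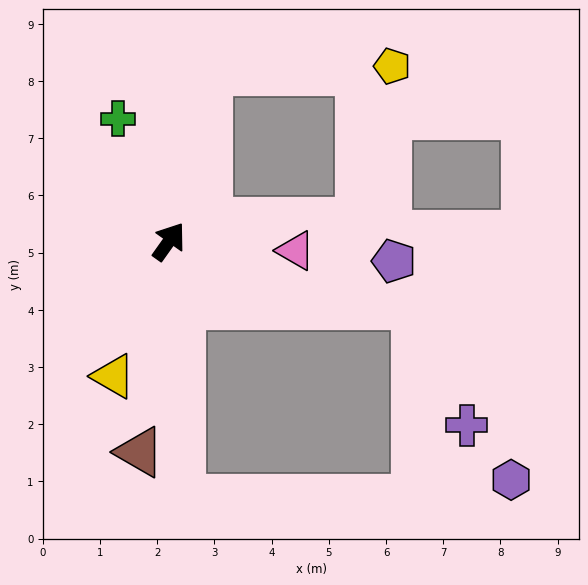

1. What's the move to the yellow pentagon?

blocked — turn left 22°, forward 3.0 m, then turn right 75°, forward 3.2 m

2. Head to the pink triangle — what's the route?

turn right 59°, forward 2.2 m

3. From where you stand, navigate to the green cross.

turn left 58°, forward 2.3 m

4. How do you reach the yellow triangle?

turn right 167°, forward 2.6 m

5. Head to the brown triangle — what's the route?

turn right 153°, forward 3.7 m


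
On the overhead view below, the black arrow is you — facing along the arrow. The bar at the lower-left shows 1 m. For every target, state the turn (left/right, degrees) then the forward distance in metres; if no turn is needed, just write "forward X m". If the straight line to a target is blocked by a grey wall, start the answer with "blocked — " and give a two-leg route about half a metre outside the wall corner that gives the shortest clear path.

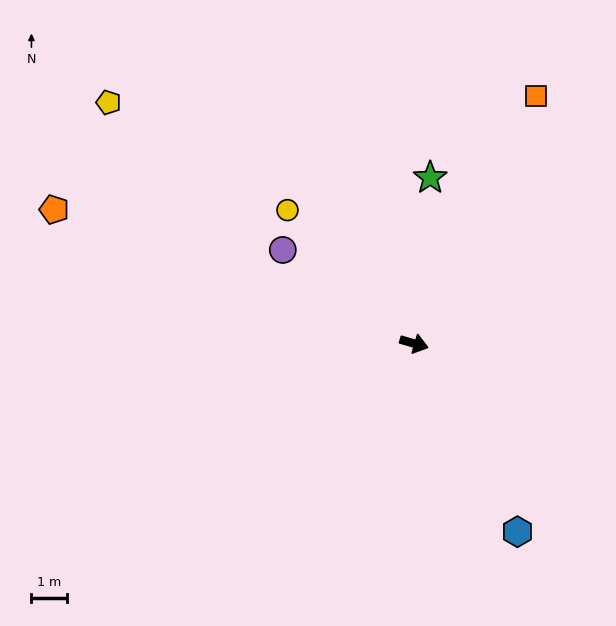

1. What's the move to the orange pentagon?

turn left 176°, forward 10.8 m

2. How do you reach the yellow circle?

turn left 150°, forward 5.2 m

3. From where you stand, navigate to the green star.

turn left 101°, forward 4.7 m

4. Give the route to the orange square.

turn left 80°, forward 7.8 m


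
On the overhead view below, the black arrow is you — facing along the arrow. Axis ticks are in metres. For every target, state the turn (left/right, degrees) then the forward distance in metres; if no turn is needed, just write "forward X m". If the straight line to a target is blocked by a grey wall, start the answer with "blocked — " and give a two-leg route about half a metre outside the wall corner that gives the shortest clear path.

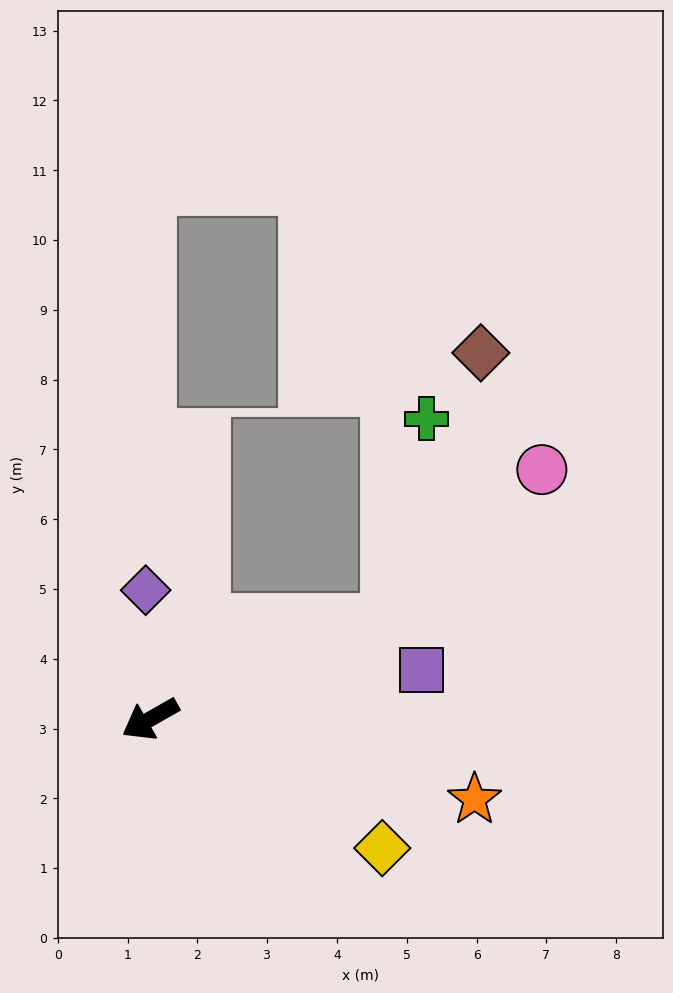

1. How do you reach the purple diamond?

turn right 118°, forward 1.8 m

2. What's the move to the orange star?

turn left 136°, forward 4.8 m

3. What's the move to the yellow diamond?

turn left 121°, forward 3.8 m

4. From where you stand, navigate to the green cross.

blocked — turn left 172°, forward 3.7 m, then turn left 58°, forward 3.0 m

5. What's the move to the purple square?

turn left 161°, forward 3.9 m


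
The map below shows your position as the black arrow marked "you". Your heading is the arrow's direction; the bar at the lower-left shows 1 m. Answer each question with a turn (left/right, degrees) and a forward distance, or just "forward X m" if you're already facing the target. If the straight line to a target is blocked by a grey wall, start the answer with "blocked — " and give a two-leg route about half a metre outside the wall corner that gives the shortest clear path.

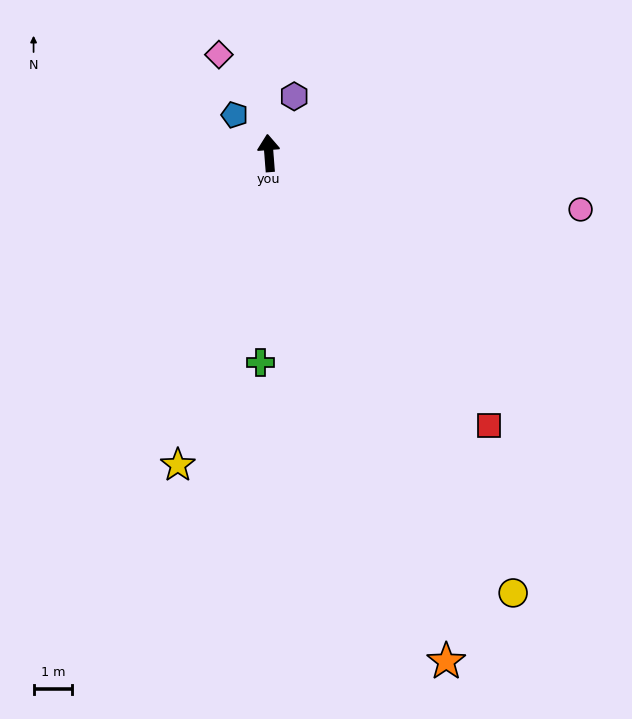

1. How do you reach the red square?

turn right 145°, forward 9.0 m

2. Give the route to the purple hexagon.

turn right 29°, forward 1.6 m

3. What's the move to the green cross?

turn left 173°, forward 5.4 m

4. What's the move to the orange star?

turn right 165°, forward 13.8 m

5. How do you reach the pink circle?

turn right 105°, forward 8.1 m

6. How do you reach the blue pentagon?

turn left 38°, forward 1.3 m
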